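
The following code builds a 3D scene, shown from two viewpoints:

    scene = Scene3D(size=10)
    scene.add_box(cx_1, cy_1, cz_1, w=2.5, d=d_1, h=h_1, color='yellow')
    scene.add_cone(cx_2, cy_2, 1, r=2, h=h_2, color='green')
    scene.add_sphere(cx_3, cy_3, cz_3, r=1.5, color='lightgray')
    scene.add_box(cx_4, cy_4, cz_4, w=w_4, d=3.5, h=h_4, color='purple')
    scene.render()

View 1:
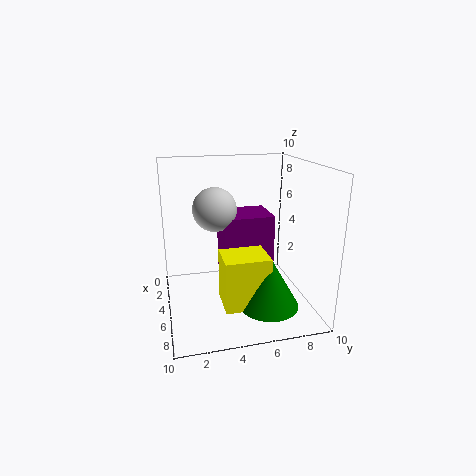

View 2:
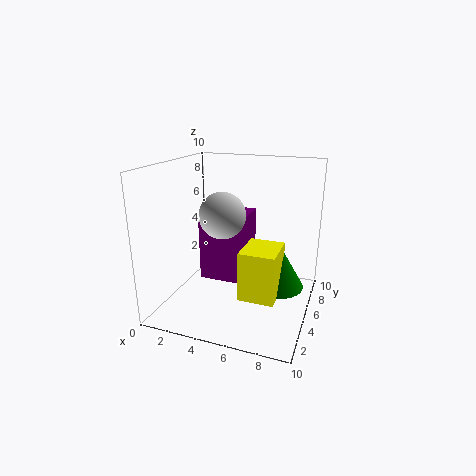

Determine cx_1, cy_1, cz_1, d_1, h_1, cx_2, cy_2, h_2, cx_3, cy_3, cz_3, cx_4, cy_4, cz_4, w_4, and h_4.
cx_1 = 5.5
cy_1 = 3.5
cz_1 = 1
d_1 = 3
h_1 = 3.5
cx_2 = 7.5
cy_2 = 6.5
h_2 = 3.5
cx_3 = 4.5
cy_3 = 3.5
cz_3 = 7
cx_4 = 2.5
cy_4 = 4
cz_4 = 2
w_4 = 3
h_4 = 4.5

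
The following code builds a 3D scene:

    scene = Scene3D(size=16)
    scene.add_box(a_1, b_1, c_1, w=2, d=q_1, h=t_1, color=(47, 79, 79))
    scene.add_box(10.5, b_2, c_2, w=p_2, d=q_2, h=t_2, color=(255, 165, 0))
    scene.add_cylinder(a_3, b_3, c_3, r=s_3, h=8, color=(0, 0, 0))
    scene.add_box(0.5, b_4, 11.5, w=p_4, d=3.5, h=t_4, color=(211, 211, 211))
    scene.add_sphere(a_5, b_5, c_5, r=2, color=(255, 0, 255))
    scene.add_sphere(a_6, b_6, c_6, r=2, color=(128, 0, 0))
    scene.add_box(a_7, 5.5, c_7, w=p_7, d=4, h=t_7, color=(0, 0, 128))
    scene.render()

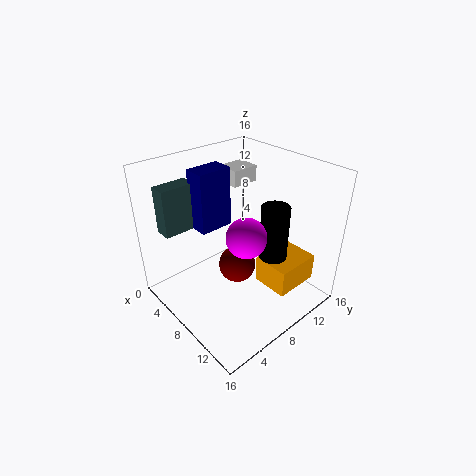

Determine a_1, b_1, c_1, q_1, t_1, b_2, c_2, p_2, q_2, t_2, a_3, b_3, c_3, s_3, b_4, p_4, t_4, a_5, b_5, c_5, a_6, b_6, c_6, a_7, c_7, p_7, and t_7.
a_1 = 1; b_1 = 2; c_1 = 8; q_1 = 4; t_1 = 5.5; b_2 = 8.5; c_2 = 3.5; p_2 = 4; q_2 = 5; t_2 = 3; a_3 = 11.5; b_3 = 10; c_3 = 4.5; s_3 = 1.5; b_4 = 11.5; p_4 = 3; t_4 = 2; a_5 = 11.5; b_5 = 6; c_5 = 10.5; a_6 = 9; b_6 = 7; c_6 = 5.5; a_7 = 2.5; c_7 = 8; p_7 = 2.5; t_7 = 7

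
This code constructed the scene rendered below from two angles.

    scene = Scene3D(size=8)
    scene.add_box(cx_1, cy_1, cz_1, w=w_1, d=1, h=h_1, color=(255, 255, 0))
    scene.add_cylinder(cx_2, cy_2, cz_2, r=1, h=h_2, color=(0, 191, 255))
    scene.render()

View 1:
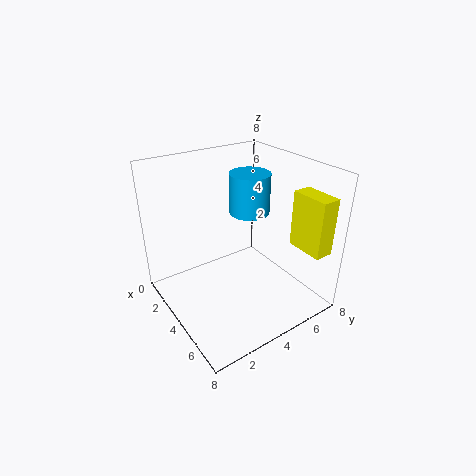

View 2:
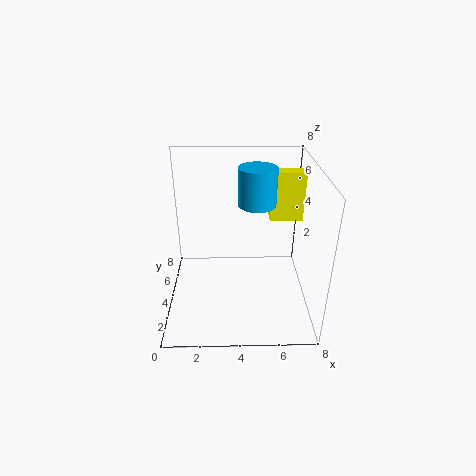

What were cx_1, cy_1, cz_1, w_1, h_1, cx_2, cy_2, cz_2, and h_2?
cx_1 = 6
cy_1 = 6
cz_1 = 4
w_1 = 2
h_1 = 3
cx_2 = 5
cy_2 = 4
cz_2 = 6
h_2 = 2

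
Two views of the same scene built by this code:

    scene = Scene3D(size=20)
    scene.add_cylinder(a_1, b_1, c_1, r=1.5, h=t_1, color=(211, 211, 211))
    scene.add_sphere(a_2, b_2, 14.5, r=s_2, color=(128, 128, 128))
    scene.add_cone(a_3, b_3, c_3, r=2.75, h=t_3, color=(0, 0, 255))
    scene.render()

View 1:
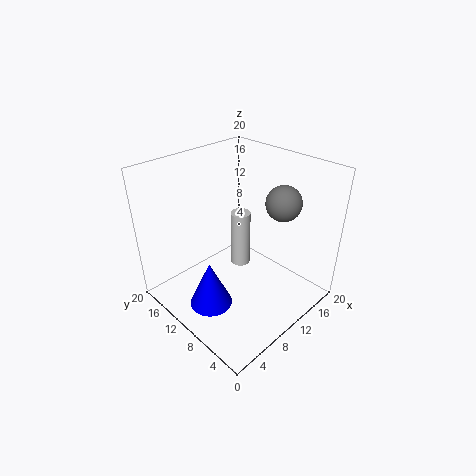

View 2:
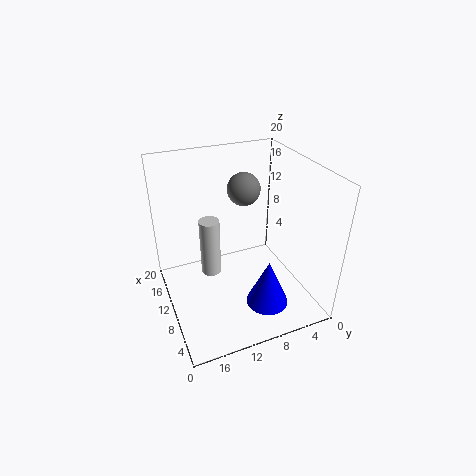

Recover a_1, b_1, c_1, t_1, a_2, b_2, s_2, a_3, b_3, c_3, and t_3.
a_1 = 13.5, b_1 = 13, c_1 = 2.75, t_1 = 8.75, a_2 = 15.5, b_2 = 6.75, s_2 = 2.5, a_3 = 3.5, b_3 = 8.5, c_3 = 3.5, t_3 = 6.25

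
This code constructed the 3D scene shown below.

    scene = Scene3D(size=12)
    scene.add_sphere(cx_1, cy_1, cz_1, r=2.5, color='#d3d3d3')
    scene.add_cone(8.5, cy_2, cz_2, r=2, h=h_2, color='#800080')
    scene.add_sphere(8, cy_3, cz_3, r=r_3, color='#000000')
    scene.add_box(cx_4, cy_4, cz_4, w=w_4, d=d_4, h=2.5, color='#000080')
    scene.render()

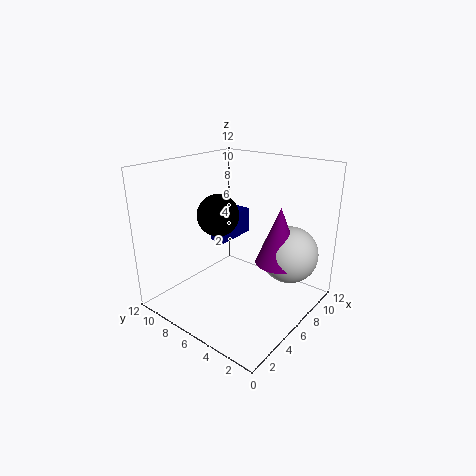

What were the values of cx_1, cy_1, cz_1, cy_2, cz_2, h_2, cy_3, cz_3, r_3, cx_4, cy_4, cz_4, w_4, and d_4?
cx_1 = 9.5; cy_1 = 3; cz_1 = 4; cy_2 = 3.5; cz_2 = 3.5; h_2 = 5; cy_3 = 10; cz_3 = 6.5; r_3 = 2; cx_4 = 7.5; cy_4 = 9; cz_4 = 4; w_4 = 4; d_4 = 1.5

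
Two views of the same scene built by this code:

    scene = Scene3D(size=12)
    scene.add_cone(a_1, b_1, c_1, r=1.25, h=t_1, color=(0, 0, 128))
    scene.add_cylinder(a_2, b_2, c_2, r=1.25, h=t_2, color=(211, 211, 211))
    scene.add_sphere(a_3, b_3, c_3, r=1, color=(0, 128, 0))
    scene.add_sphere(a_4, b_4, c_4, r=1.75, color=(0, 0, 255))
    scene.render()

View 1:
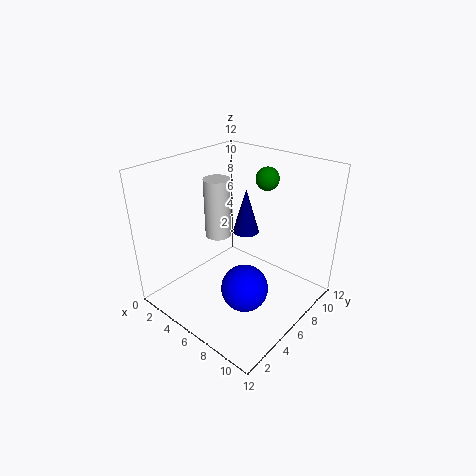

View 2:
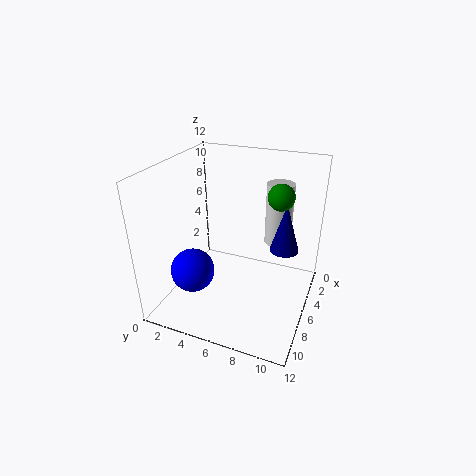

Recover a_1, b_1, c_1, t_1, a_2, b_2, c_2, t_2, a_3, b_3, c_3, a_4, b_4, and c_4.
a_1 = 4; b_1 = 9.5; c_1 = 4.5; t_1 = 4.25; a_2 = 1.5; b_2 = 8.25; c_2 = 3.75; t_2 = 5.75; a_3 = 6.25; b_3 = 9.5; c_3 = 10.25; a_4 = 9; b_4 = 3.25; c_4 = 4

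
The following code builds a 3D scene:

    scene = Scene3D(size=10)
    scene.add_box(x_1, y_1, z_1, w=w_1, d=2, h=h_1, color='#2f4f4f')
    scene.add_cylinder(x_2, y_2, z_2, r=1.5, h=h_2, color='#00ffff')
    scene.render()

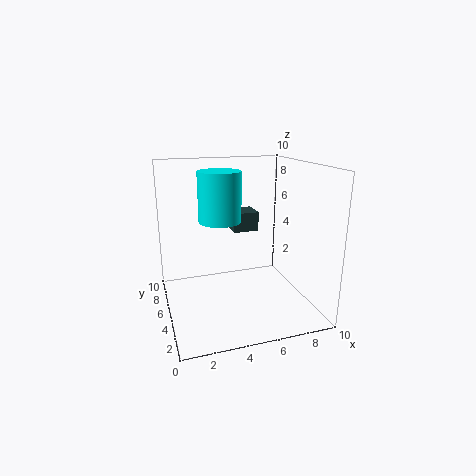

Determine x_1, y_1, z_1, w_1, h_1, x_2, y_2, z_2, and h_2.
x_1 = 5.5; y_1 = 7.5; z_1 = 4.5; w_1 = 2; h_1 = 1.5; x_2 = 4; y_2 = 6; z_2 = 6; h_2 = 3.5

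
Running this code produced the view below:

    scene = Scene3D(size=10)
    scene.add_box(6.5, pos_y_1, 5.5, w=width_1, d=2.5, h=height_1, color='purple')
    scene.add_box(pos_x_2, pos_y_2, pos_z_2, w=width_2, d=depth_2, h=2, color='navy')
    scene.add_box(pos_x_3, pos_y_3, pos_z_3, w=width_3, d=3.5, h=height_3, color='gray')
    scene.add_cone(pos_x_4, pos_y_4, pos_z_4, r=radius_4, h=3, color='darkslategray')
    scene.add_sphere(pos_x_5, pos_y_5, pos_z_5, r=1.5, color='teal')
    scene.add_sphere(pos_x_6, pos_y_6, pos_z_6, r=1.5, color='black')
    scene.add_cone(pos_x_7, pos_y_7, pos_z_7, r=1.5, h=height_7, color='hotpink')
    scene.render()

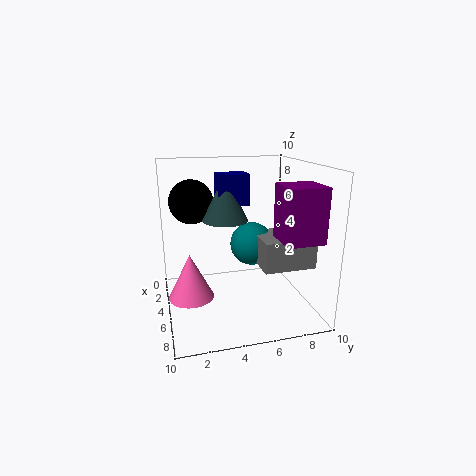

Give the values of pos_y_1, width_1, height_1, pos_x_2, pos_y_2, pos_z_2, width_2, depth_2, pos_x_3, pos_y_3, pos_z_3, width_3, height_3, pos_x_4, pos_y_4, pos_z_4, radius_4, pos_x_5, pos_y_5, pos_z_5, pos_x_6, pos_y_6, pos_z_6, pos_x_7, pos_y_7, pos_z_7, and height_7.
pos_y_1 = 7; width_1 = 2.5; height_1 = 3.5; pos_x_2 = 4.5; pos_y_2 = 3.5; pos_z_2 = 7.5; width_2 = 1.5; depth_2 = 2; pos_x_3 = 5; pos_y_3 = 6; pos_z_3 = 3.5; width_3 = 3; height_3 = 2; pos_x_4 = 5.5; pos_y_4 = 4; pos_z_4 = 6.5; radius_4 = 1.5; pos_x_5 = 5; pos_y_5 = 6; pos_z_5 = 4.5; pos_x_6 = 4; pos_y_6 = 2; pos_z_6 = 7.5; pos_x_7 = 6; pos_y_7 = 1.5; pos_z_7 = 1.5; height_7 = 3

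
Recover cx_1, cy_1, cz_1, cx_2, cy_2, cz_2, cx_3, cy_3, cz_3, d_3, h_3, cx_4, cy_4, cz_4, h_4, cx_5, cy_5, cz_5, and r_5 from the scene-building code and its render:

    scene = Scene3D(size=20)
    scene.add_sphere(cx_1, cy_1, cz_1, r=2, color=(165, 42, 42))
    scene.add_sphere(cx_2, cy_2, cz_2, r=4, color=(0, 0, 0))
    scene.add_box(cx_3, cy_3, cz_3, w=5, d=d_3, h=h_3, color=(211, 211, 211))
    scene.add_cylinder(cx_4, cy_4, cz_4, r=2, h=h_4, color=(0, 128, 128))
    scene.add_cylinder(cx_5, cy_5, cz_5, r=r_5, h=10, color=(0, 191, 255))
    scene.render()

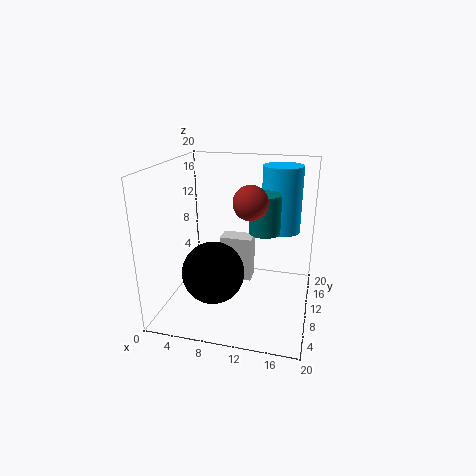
cx_1 = 13
cy_1 = 4
cz_1 = 17
cx_2 = 8
cy_2 = 5
cz_2 = 7
cx_3 = 6
cy_3 = 14
cz_3 = 1
d_3 = 3
h_3 = 7
cx_4 = 14
cy_4 = 8
cz_4 = 12
h_4 = 5
cx_5 = 15
cy_5 = 17
cz_5 = 9
r_5 = 3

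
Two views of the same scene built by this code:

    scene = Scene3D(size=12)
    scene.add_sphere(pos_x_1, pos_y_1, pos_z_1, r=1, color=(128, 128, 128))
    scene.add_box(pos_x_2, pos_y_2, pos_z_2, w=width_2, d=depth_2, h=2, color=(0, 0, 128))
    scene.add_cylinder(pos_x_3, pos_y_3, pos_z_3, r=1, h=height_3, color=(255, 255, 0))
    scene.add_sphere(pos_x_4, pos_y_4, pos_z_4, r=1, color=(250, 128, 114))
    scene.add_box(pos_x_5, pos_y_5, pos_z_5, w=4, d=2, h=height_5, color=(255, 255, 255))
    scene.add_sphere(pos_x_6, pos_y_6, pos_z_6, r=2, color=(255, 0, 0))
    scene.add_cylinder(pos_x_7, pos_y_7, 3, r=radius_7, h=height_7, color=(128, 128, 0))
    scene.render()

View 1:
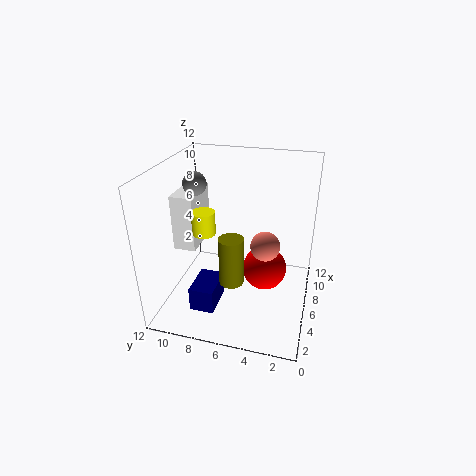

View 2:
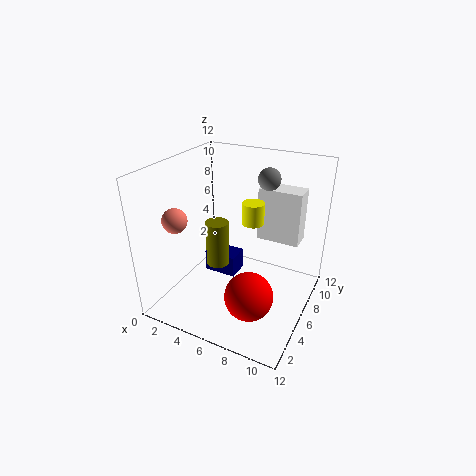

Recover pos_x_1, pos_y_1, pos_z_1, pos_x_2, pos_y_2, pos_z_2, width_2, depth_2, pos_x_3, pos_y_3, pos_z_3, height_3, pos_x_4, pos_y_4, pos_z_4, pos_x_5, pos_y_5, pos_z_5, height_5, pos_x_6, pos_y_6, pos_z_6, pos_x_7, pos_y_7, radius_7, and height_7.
pos_x_1 = 7; pos_y_1 = 10; pos_z_1 = 10; pos_x_2 = 2; pos_y_2 = 7; pos_z_2 = 1; width_2 = 3; depth_2 = 2; pos_x_3 = 6; pos_y_3 = 9; pos_z_3 = 6; height_3 = 2; pos_x_4 = 2; pos_y_4 = 3; pos_z_4 = 8; pos_x_5 = 6; pos_y_5 = 10; pos_z_5 = 4; height_5 = 5; pos_x_6 = 8; pos_y_6 = 4; pos_z_6 = 2; pos_x_7 = 4; pos_y_7 = 6; radius_7 = 1; height_7 = 4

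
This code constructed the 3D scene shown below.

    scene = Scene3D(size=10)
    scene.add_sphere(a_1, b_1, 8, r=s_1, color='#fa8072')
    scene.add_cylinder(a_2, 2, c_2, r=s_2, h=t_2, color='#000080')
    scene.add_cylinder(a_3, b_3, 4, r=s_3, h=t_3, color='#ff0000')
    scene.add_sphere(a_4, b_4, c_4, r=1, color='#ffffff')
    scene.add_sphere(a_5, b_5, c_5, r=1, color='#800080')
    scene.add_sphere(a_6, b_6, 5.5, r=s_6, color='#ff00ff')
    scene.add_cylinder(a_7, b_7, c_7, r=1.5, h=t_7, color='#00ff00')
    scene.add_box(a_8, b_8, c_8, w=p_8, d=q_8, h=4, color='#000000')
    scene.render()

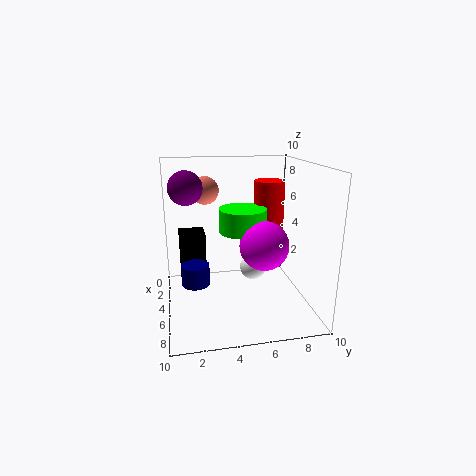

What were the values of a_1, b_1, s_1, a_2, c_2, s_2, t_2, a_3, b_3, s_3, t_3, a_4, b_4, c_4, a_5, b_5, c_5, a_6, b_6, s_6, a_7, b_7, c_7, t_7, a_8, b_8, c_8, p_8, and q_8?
a_1 = 3; b_1 = 3; s_1 = 1; a_2 = 4.5; c_2 = 1.5; s_2 = 1; t_2 = 1.5; a_3 = 5.5; b_3 = 7; s_3 = 1; t_3 = 5; a_4 = 3.5; b_4 = 6.5; c_4 = 2; a_5 = 7; b_5 = 1.5; c_5 = 9; a_6 = 8; b_6 = 6; s_6 = 1.5; a_7 = 6.5; b_7 = 5; c_7 = 6; t_7 = 1.5; a_8 = 0.5; b_8 = 1; c_8 = 0.5; p_8 = 2; q_8 = 2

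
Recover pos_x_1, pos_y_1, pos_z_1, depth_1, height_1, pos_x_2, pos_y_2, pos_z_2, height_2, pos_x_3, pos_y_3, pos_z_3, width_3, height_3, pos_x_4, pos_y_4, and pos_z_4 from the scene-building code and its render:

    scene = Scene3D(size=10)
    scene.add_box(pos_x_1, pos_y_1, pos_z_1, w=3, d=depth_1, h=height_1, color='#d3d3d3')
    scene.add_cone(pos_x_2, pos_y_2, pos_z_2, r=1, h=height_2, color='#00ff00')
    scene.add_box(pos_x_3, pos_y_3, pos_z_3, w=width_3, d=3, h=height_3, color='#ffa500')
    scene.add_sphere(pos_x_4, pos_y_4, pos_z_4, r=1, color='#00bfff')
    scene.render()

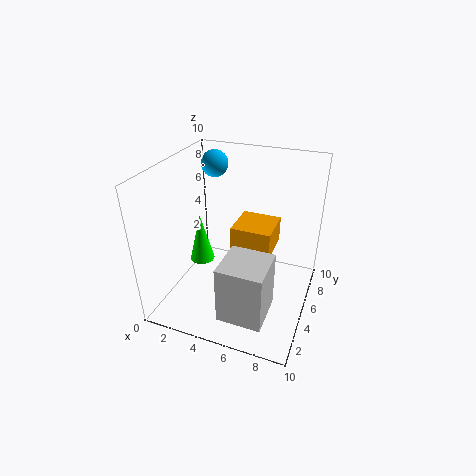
pos_x_1 = 5; pos_y_1 = 1; pos_z_1 = 1; depth_1 = 3; height_1 = 4; pos_x_2 = 1; pos_y_2 = 7; pos_z_2 = 1; height_2 = 4; pos_x_3 = 4; pos_y_3 = 6; pos_z_3 = 3; width_3 = 3; height_3 = 2; pos_x_4 = 2; pos_y_4 = 8; pos_z_4 = 9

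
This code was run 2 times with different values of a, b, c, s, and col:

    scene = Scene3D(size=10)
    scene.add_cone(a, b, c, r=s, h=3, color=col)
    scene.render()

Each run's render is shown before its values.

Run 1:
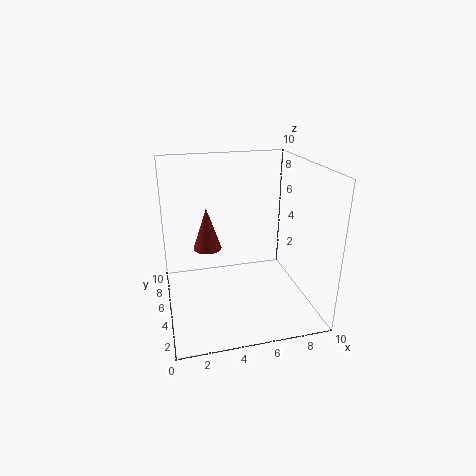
a = 3, b = 6, c = 4, s = 1, col = 'brown'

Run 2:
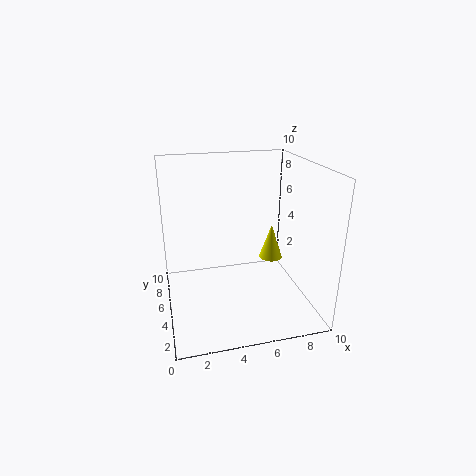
a = 9, b = 9, c = 1, s = 1, col = 'yellow'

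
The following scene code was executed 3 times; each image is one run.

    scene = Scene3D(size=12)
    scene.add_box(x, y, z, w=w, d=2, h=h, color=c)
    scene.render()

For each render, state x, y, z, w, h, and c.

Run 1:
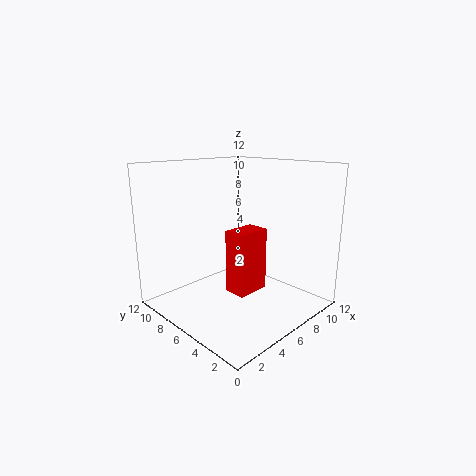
x = 5.5
y = 5
z = 1
w = 3
h = 5.5
c = 'red'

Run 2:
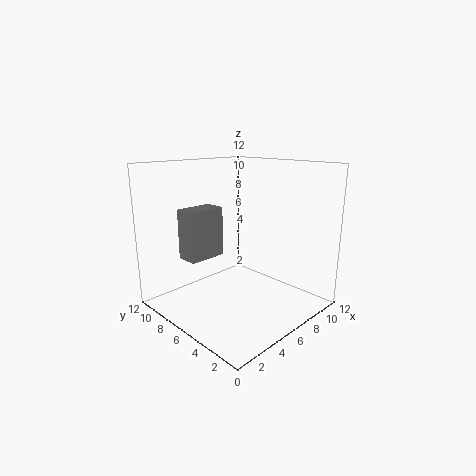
x = 3.5
y = 9
z = 3.5
w = 3.5
h = 4.5
c = 'gray'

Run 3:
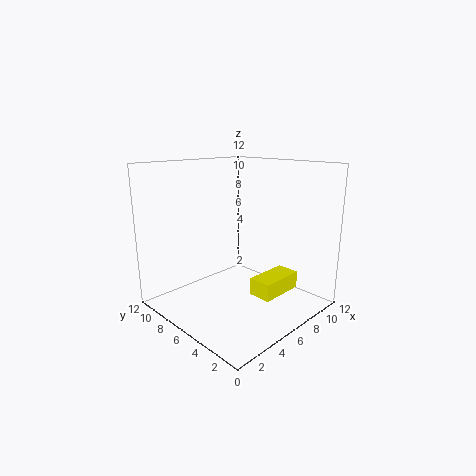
x = 6.5
y = 3
z = 1
w = 4
h = 1.5
c = 'yellow'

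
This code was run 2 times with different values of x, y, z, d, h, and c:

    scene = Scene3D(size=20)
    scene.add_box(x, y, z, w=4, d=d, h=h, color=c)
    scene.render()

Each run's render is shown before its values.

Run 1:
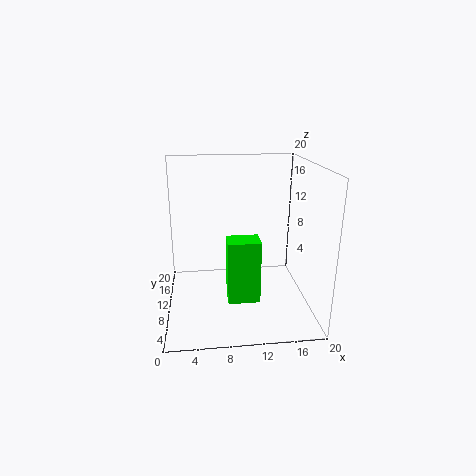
x = 8; y = 3; z = 4; d = 3; h = 8; c = 'lime'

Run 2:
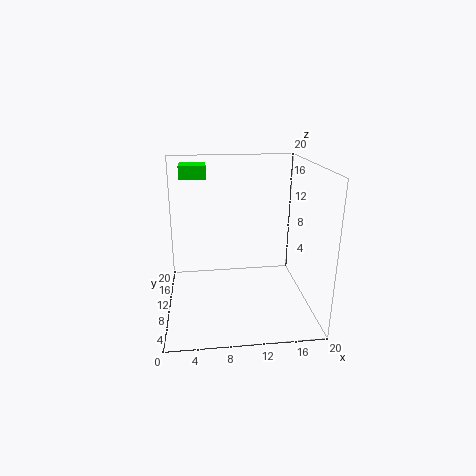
x = 2; y = 16; z = 17; d = 4; h = 2; c = 'lime'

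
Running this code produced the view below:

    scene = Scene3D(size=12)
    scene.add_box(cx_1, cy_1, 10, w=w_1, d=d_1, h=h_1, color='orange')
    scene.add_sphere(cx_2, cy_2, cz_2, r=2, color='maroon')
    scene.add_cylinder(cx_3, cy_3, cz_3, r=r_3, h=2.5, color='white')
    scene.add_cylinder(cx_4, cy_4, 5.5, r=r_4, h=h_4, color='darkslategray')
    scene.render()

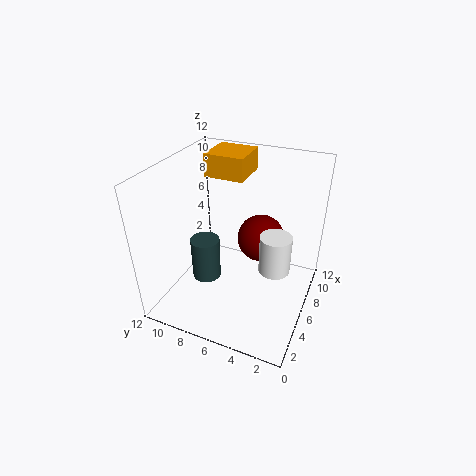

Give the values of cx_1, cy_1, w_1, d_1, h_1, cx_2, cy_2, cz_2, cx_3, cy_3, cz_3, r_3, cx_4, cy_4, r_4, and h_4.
cx_1 = 8; cy_1 = 6.5; w_1 = 3.5; d_1 = 3.5; h_1 = 2; cx_2 = 7.5; cy_2 = 4.5; cz_2 = 5.5; cx_3 = 1.5; cy_3 = 1.5; cz_3 = 7.5; r_3 = 1; cx_4 = 1.5; cy_4 = 6.5; r_4 = 1; h_4 = 3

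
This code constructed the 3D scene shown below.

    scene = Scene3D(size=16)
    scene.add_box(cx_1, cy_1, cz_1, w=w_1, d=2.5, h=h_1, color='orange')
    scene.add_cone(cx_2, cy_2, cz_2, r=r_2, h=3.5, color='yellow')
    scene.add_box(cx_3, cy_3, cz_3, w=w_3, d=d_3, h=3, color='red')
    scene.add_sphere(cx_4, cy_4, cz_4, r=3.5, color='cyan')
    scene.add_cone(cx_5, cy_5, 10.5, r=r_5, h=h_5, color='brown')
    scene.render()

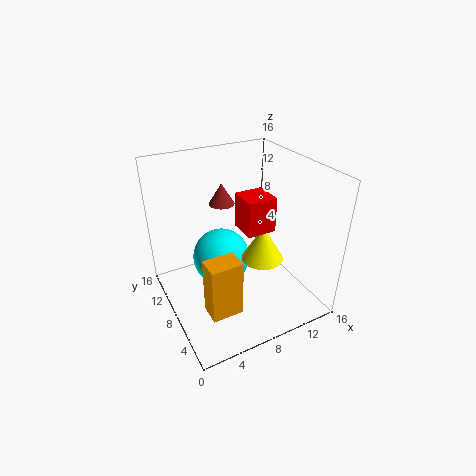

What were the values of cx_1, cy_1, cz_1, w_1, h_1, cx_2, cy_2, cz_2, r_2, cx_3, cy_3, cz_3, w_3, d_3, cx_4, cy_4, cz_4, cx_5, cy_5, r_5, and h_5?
cx_1 = 3, cy_1 = 4, cz_1 = 1, w_1 = 3.5, h_1 = 6.5, cx_2 = 8, cy_2 = 3, cz_2 = 8.5, r_2 = 2, cx_3 = 5, cy_3 = 0.5, cz_3 = 13, w_3 = 2.5, d_3 = 2.5, cx_4 = 7.5, cy_4 = 11.5, cz_4 = 3.5, cx_5 = 8, cy_5 = 12, r_5 = 1.5, h_5 = 2.5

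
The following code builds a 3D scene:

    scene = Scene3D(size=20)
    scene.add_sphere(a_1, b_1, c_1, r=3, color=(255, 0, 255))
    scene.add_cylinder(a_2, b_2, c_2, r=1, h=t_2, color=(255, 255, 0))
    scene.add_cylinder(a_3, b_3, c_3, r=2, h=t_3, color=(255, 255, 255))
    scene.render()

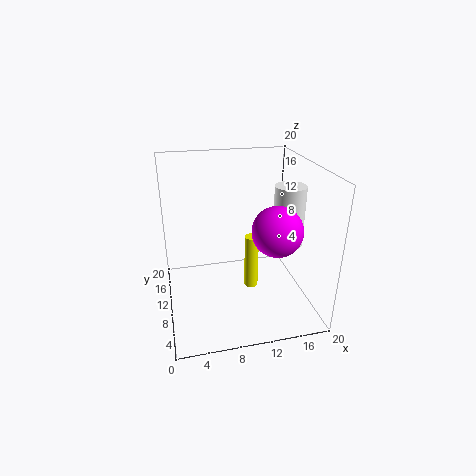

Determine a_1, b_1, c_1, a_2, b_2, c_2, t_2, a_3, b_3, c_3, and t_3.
a_1 = 13
b_1 = 3
c_1 = 14
a_2 = 12
b_2 = 10
c_2 = 2
t_2 = 8
a_3 = 16
b_3 = 7
c_3 = 10
t_3 = 8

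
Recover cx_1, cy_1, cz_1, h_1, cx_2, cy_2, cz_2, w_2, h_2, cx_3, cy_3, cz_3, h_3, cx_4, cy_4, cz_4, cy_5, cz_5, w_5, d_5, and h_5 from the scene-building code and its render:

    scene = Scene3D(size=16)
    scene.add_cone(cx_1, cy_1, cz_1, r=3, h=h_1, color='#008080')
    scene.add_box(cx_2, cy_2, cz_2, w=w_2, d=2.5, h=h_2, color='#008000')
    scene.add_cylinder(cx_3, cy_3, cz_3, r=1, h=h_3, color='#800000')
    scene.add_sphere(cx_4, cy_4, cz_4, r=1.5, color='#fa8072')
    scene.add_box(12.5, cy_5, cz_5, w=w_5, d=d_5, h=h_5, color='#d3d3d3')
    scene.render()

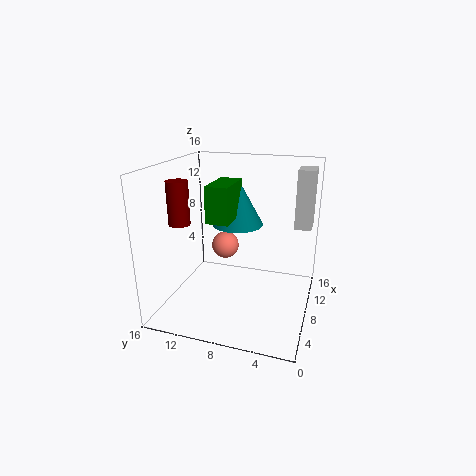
cx_1 = 11
cy_1 = 9
cz_1 = 8.5
h_1 = 5.5
cx_2 = 6
cy_2 = 8.5
cz_2 = 10
w_2 = 5
h_2 = 4
cx_3 = 1.5
cy_3 = 11.5
cz_3 = 11.5
h_3 = 4
cx_4 = 8
cy_4 = 9.5
cz_4 = 7
cy_5 = 0.5
cz_5 = 8
w_5 = 3
d_5 = 2
h_5 = 7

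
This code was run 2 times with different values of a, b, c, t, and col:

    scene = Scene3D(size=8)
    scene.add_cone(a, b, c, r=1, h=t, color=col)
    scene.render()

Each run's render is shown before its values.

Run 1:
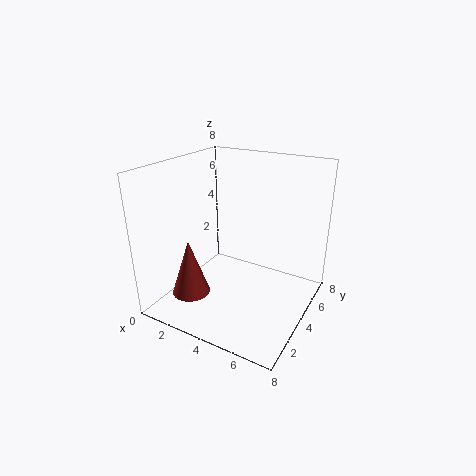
a = 2.5, b = 1.5, c = 1.5, t = 3, col = 'brown'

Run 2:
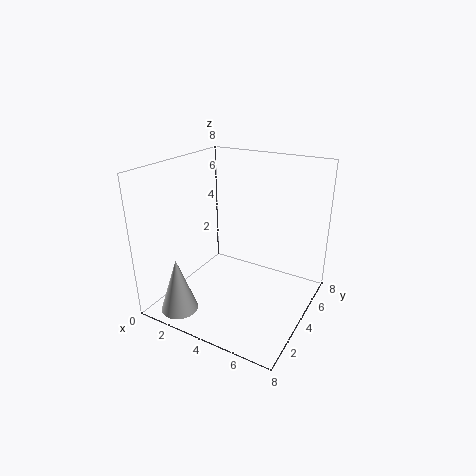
a = 2, b = 1, c = 0.5, t = 3, col = 'lightgray'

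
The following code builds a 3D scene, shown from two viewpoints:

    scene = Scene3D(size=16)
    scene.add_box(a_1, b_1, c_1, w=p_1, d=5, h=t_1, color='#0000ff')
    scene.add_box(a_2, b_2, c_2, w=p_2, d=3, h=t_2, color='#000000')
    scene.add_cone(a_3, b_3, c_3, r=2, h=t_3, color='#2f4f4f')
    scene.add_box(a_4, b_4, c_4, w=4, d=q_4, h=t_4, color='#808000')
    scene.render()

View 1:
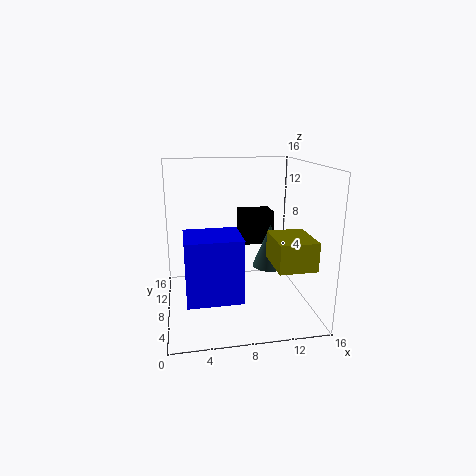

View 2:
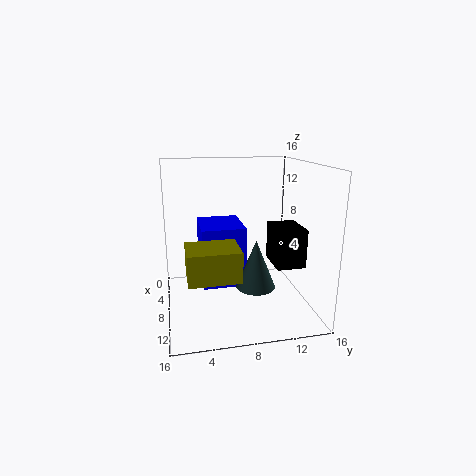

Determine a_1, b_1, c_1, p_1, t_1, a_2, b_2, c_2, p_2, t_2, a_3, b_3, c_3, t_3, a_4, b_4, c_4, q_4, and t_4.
a_1 = 2, b_1 = 4, c_1 = 2, p_1 = 6, t_1 = 7, a_2 = 9, b_2 = 11, c_2 = 6, p_2 = 4, t_2 = 4, a_3 = 12, b_3 = 9, c_3 = 4, t_3 = 5, a_4 = 11, b_4 = 2, c_4 = 6, q_4 = 5, t_4 = 3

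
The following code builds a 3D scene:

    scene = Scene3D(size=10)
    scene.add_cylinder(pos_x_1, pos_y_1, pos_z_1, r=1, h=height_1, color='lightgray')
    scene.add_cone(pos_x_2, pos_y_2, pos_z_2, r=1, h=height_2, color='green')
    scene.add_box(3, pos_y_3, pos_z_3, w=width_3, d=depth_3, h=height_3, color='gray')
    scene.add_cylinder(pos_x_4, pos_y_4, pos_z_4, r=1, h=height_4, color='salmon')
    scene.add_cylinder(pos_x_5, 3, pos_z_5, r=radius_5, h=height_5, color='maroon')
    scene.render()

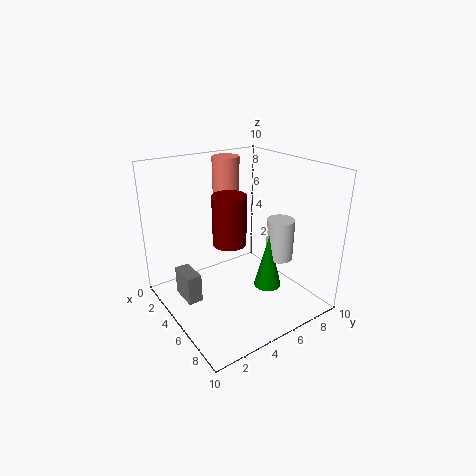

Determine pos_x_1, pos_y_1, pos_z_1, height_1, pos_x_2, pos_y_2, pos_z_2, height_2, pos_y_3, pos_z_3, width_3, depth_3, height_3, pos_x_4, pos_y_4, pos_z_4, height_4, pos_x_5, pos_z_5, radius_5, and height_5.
pos_x_1 = 6; pos_y_1 = 8; pos_z_1 = 3; height_1 = 3; pos_x_2 = 6; pos_y_2 = 7; pos_z_2 = 1; height_2 = 4; pos_y_3 = 1; pos_z_3 = 1; width_3 = 2; depth_3 = 1; height_3 = 2; pos_x_4 = 2; pos_y_4 = 6; pos_z_4 = 6; height_4 = 4; pos_x_5 = 7; pos_z_5 = 6; radius_5 = 1; height_5 = 3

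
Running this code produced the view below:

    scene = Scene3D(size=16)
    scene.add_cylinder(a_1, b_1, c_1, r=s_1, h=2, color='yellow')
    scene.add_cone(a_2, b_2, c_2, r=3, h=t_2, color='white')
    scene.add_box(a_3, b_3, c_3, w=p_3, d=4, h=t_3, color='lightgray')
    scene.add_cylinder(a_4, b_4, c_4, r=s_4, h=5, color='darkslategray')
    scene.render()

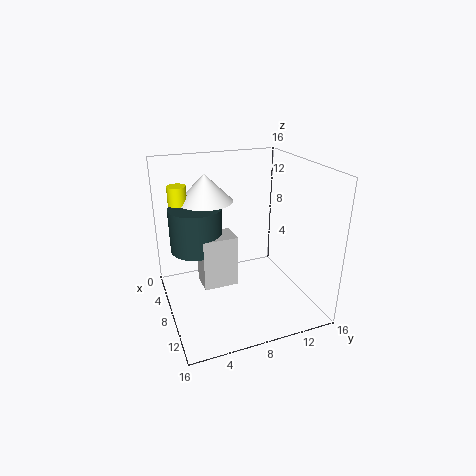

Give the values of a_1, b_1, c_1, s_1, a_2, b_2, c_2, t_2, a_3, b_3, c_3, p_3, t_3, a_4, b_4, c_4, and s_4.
a_1 = 6, b_1 = 2, c_1 = 12, s_1 = 1, a_2 = 6, b_2 = 5, c_2 = 12, t_2 = 3, a_3 = 5, b_3 = 4, c_3 = 2, p_3 = 3, t_3 = 6, a_4 = 5, b_4 = 4, c_4 = 6, s_4 = 3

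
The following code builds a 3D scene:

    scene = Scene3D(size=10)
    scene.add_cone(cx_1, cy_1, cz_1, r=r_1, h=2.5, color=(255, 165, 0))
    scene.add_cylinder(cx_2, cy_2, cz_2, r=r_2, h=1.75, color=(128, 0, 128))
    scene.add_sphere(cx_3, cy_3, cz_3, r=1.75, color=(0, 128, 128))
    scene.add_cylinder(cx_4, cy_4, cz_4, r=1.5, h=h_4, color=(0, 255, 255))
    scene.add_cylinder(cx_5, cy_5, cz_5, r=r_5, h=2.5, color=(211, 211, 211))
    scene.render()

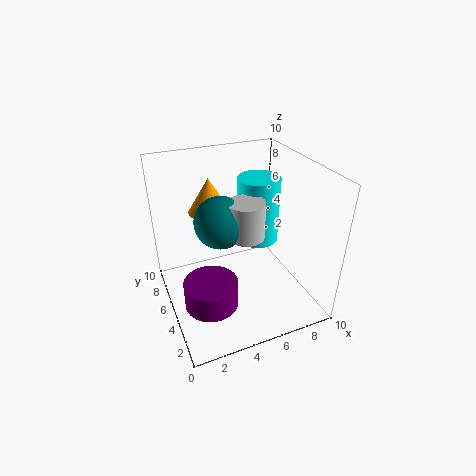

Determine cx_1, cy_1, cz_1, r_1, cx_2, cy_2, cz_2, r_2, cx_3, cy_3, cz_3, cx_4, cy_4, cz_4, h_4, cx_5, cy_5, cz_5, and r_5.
cx_1 = 3.75, cy_1 = 7.25, cz_1 = 6.25, r_1 = 1.5, cx_2 = 2.25, cy_2 = 3, cz_2 = 1.75, r_2 = 1.75, cx_3 = 3.75, cy_3 = 5, cz_3 = 6.5, cx_4 = 7, cy_4 = 6, cz_4 = 4, h_4 = 4.75, cx_5 = 5.25, cy_5 = 4.25, cz_5 = 5.5, r_5 = 1.25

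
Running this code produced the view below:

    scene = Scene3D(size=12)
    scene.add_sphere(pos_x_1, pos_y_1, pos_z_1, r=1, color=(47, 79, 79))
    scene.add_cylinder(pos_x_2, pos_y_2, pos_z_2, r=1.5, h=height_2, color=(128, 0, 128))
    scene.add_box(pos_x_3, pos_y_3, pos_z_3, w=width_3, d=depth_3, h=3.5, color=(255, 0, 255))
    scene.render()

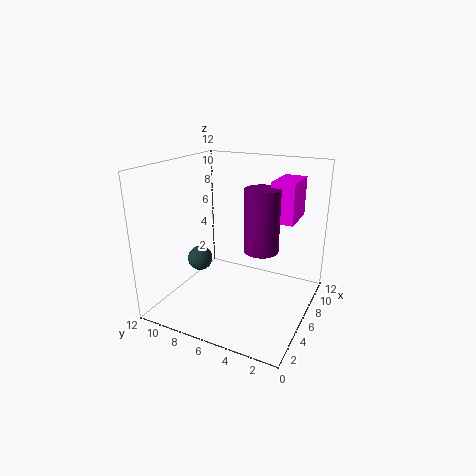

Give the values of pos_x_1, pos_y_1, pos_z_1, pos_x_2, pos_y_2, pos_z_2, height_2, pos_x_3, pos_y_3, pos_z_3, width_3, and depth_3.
pos_x_1 = 4, pos_y_1 = 8.5, pos_z_1 = 4.5, pos_x_2 = 7.5, pos_y_2 = 4.5, pos_z_2 = 4.5, height_2 = 5.5, pos_x_3 = 8, pos_y_3 = 2, pos_z_3 = 7, width_3 = 3.5, depth_3 = 2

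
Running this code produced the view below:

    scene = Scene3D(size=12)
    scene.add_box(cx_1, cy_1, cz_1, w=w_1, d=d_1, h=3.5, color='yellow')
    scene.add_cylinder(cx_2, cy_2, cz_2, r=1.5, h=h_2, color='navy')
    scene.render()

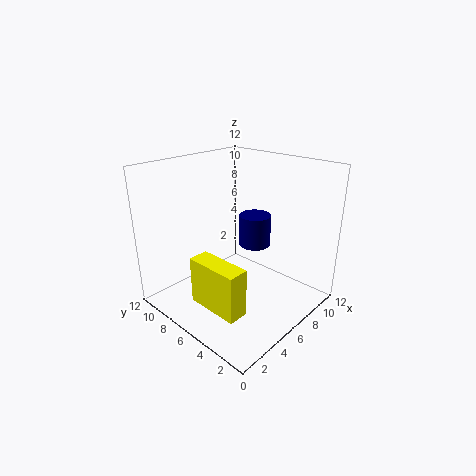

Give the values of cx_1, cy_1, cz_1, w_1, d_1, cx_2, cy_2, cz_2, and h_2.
cx_1 = 0.5; cy_1 = 1.5; cz_1 = 3; w_1 = 1.5; d_1 = 4; cx_2 = 10; cy_2 = 7.5; cz_2 = 3.5; h_2 = 3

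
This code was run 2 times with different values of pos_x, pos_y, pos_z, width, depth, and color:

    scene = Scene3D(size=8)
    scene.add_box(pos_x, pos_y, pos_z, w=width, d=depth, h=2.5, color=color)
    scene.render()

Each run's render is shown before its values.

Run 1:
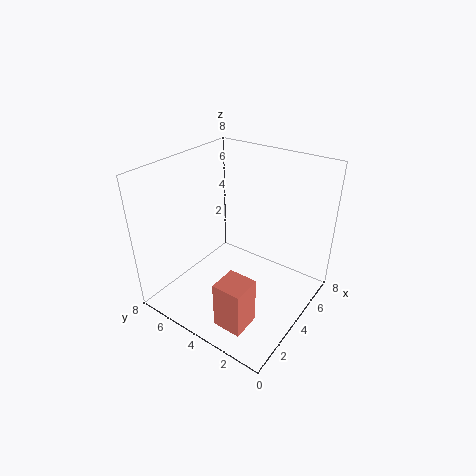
pos_x = 0.5
pos_y = 1.5
pos_z = 1
width = 1.5
depth = 1.5
color = 'salmon'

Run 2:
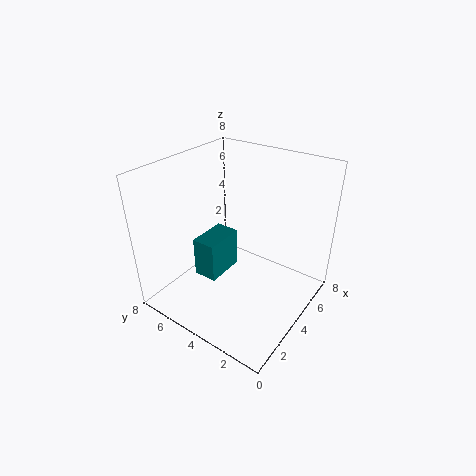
pos_x = 3.5
pos_y = 5.5
pos_z = 0.5
width = 2.5
depth = 1.5
color = 'teal'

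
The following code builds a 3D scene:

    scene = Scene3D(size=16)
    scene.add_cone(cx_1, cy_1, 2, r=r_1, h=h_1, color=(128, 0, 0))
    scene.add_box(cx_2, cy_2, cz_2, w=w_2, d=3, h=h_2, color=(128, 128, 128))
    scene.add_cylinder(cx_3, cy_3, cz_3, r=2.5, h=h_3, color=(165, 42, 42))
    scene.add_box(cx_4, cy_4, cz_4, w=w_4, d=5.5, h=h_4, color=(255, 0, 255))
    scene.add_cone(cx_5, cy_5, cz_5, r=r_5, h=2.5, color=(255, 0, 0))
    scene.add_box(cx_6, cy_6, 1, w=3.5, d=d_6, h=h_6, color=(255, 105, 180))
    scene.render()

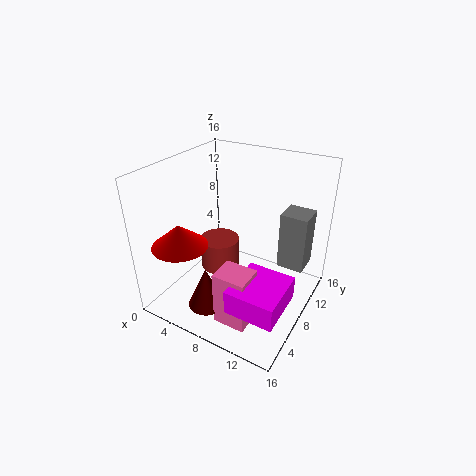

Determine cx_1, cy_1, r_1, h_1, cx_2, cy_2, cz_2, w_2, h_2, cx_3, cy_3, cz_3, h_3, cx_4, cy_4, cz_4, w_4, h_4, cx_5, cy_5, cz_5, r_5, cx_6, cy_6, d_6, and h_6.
cx_1 = 7
cy_1 = 3
r_1 = 2
h_1 = 4.5
cx_2 = 12
cy_2 = 10
cz_2 = 4.5
w_2 = 3
h_2 = 6.5
cx_3 = 3.5
cy_3 = 11
cz_3 = 1
h_3 = 4
cx_4 = 10.5
cy_4 = 1
cz_4 = 4
w_4 = 5
h_4 = 2.5
cx_5 = 3.5
cy_5 = 3.5
cz_5 = 8
r_5 = 3
cx_6 = 8.5
cy_6 = 2
d_6 = 3
h_6 = 6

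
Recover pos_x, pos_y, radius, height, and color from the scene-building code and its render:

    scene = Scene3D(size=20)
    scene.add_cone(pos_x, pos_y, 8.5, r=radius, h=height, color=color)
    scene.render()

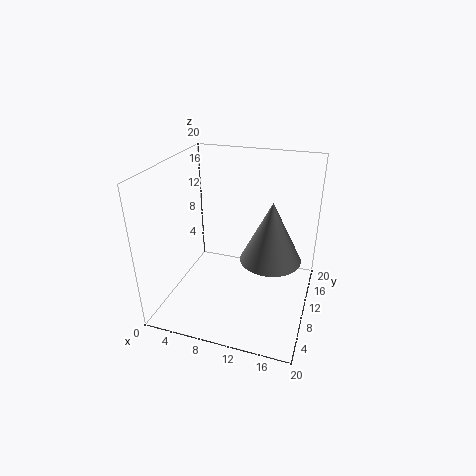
pos_x = 15
pos_y = 8.5
radius = 4
height = 8
color = 'gray'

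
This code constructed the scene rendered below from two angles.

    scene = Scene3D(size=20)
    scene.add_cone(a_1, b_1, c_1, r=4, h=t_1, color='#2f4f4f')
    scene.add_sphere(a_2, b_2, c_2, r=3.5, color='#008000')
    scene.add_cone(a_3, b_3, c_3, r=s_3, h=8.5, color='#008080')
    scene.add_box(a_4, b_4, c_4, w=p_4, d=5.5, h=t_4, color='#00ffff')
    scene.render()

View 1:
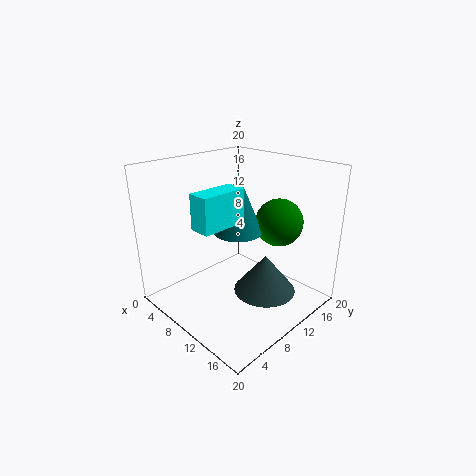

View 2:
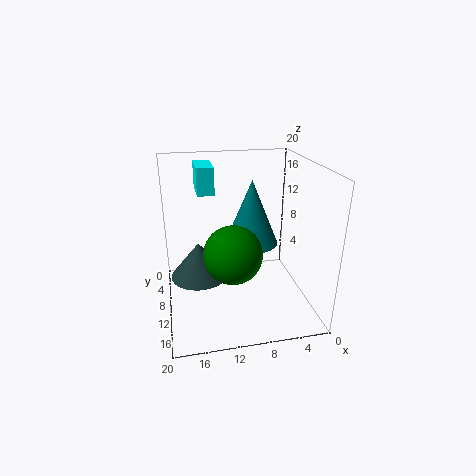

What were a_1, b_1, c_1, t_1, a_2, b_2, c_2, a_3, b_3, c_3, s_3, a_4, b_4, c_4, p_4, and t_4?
a_1 = 15.5
b_1 = 9.5
c_1 = 4.5
t_1 = 5
a_2 = 12
b_2 = 16.5
c_2 = 11
a_3 = 8.5
b_3 = 11.5
c_3 = 10
s_3 = 3.5
a_4 = 12.5
b_4 = 0.5
c_4 = 15
p_4 = 2.5
t_4 = 4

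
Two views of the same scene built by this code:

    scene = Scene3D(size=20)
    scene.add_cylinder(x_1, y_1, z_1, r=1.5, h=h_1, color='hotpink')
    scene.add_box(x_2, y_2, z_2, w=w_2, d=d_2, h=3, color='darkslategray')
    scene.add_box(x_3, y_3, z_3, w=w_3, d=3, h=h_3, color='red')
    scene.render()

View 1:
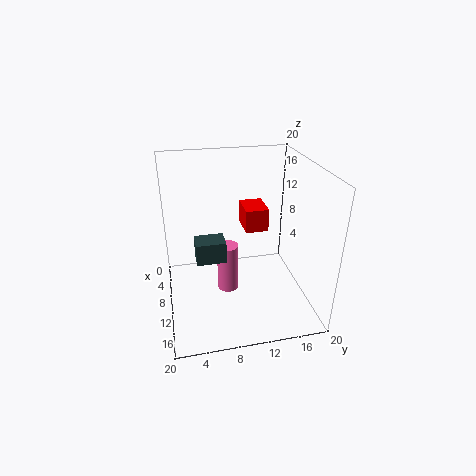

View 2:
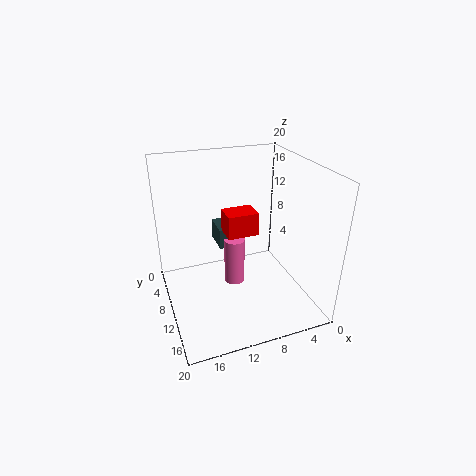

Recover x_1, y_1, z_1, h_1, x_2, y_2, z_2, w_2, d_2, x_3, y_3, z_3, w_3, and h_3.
x_1 = 10, y_1 = 8.5, z_1 = 2, h_1 = 7, x_2 = 9, y_2 = 4, z_2 = 7.5, w_2 = 3, d_2 = 4, x_3 = 8.5, y_3 = 10.5, z_3 = 12, w_3 = 4, h_3 = 3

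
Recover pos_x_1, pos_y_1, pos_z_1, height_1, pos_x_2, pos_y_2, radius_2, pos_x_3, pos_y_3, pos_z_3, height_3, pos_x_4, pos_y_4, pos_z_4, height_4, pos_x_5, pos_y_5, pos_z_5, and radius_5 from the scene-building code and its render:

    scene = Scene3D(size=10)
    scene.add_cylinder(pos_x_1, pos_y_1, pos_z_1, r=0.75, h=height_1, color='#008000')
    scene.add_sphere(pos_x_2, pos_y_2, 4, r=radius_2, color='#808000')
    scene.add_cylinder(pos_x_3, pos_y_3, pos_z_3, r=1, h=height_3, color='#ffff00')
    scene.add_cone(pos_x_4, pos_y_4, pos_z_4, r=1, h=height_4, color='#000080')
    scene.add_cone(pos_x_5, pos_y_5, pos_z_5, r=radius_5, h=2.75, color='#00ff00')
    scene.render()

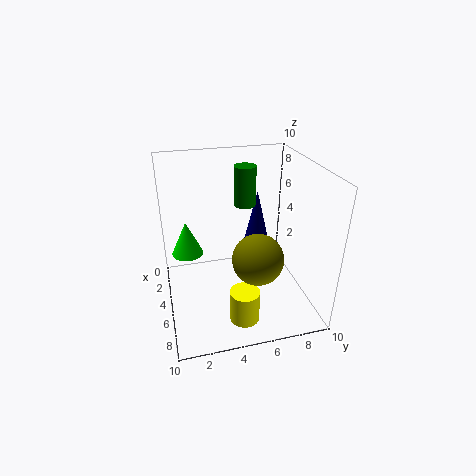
pos_x_1 = 4
pos_y_1 = 5.75
pos_z_1 = 7
height_1 = 2.75
pos_x_2 = 6.5
pos_y_2 = 6
radius_2 = 1.75
pos_x_3 = 7.75
pos_y_3 = 4.75
pos_z_3 = 0.25
height_3 = 2.25
pos_x_4 = 3
pos_y_4 = 7
pos_z_4 = 3.25
height_4 = 4.25
pos_x_5 = 1.25
pos_y_5 = 1.75
pos_z_5 = 2
radius_5 = 1.25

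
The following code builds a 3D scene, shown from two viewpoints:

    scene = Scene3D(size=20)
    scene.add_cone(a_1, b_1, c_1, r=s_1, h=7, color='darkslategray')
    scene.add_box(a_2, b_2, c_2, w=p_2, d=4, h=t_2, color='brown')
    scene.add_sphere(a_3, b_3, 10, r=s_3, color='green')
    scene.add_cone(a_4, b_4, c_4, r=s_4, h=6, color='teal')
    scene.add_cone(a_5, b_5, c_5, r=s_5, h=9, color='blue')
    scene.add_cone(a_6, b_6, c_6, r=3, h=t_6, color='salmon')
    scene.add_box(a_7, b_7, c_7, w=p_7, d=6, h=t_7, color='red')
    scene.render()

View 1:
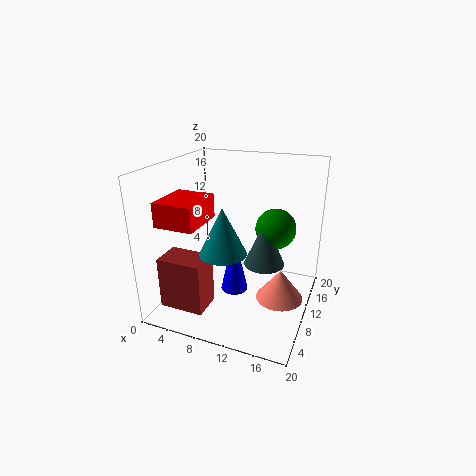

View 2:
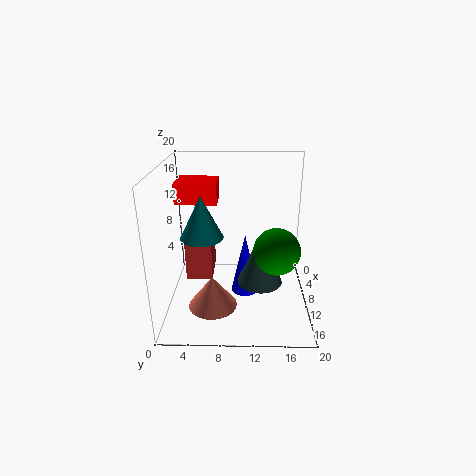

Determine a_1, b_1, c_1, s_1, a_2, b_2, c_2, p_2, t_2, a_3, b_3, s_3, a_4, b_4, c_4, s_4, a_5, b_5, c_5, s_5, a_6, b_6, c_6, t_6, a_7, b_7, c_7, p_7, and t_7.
a_1 = 13; b_1 = 13; c_1 = 5; s_1 = 3; a_2 = 2; b_2 = 2; c_2 = 2; p_2 = 6; t_2 = 7; a_3 = 14; b_3 = 15; s_3 = 3; a_4 = 10; b_4 = 5; c_4 = 10; s_4 = 3; a_5 = 9; b_5 = 11; c_5 = 1; s_5 = 2; a_6 = 17; b_6 = 7; c_6 = 4; t_6 = 4; a_7 = 3; b_7 = 1; c_7 = 14; p_7 = 5; t_7 = 3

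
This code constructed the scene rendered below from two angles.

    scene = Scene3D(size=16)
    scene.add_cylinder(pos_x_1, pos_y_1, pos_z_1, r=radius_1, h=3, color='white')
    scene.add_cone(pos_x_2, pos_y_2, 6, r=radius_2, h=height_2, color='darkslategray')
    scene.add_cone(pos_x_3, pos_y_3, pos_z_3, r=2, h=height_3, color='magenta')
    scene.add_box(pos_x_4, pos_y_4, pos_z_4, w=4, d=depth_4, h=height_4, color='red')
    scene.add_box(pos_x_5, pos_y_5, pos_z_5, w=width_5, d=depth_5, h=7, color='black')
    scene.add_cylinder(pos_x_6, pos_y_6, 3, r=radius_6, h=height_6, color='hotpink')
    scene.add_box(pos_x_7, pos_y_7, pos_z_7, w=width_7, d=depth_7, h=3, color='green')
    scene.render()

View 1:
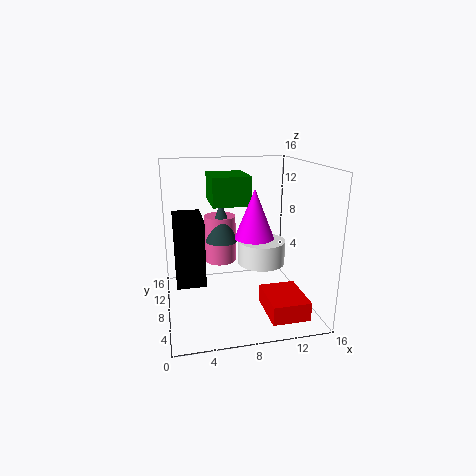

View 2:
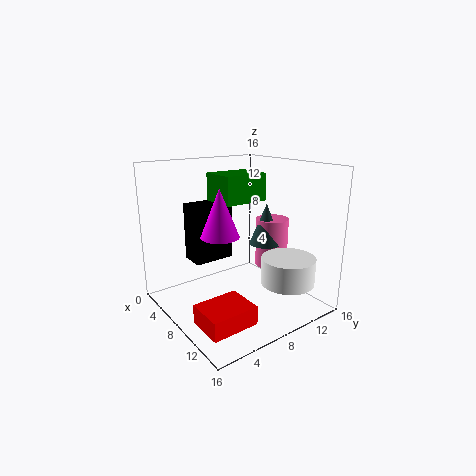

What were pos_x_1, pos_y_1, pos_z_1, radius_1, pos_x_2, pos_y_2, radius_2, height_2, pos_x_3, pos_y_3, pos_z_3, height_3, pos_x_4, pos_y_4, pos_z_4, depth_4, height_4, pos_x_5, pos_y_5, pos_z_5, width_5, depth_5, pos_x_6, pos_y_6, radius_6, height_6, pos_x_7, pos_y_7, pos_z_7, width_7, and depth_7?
pos_x_1 = 12, pos_y_1 = 12, pos_z_1 = 3, radius_1 = 3, pos_x_2 = 7, pos_y_2 = 13, radius_2 = 2, height_2 = 5, pos_x_3 = 9, pos_y_3 = 5, pos_z_3 = 9, height_3 = 5, pos_x_4 = 10, pos_y_4 = 1, pos_z_4 = 1, depth_4 = 5, height_4 = 2, pos_x_5 = 1, pos_y_5 = 5, pos_z_5 = 4, width_5 = 3, depth_5 = 5, pos_x_6 = 7, pos_y_6 = 14, radius_6 = 2, height_6 = 6, pos_x_7 = 5, pos_y_7 = 6, pos_z_7 = 12, width_7 = 4, depth_7 = 5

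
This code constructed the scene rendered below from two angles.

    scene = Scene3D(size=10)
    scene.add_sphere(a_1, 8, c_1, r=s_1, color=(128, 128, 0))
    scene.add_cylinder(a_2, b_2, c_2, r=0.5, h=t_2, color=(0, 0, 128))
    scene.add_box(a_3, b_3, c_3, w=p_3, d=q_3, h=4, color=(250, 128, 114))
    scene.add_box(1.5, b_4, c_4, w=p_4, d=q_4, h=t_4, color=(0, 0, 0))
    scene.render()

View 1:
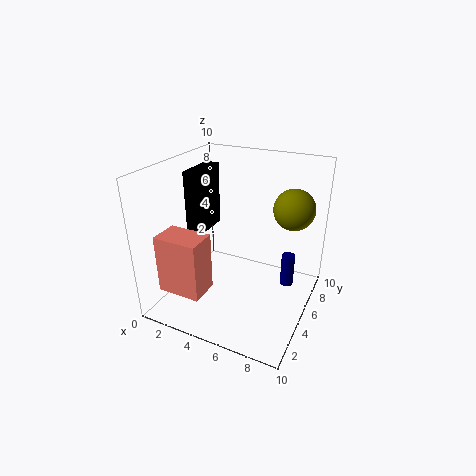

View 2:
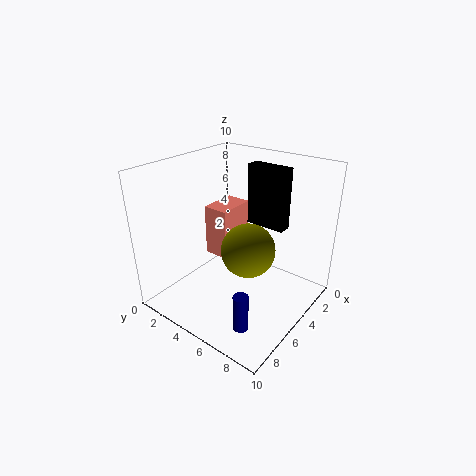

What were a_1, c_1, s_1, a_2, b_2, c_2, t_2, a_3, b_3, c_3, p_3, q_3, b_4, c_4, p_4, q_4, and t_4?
a_1 = 8, c_1 = 6.5, s_1 = 1.5, a_2 = 8, b_2 = 7.5, c_2 = 0.5, t_2 = 2.5, a_3 = 1, b_3 = 1, c_3 = 2, p_3 = 3, q_3 = 2, b_4 = 4, c_4 = 5, p_4 = 1, q_4 = 3, t_4 = 4.5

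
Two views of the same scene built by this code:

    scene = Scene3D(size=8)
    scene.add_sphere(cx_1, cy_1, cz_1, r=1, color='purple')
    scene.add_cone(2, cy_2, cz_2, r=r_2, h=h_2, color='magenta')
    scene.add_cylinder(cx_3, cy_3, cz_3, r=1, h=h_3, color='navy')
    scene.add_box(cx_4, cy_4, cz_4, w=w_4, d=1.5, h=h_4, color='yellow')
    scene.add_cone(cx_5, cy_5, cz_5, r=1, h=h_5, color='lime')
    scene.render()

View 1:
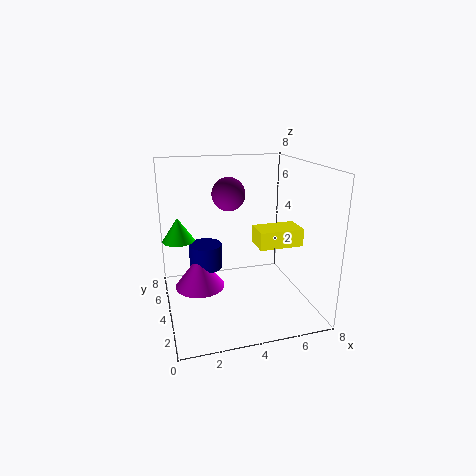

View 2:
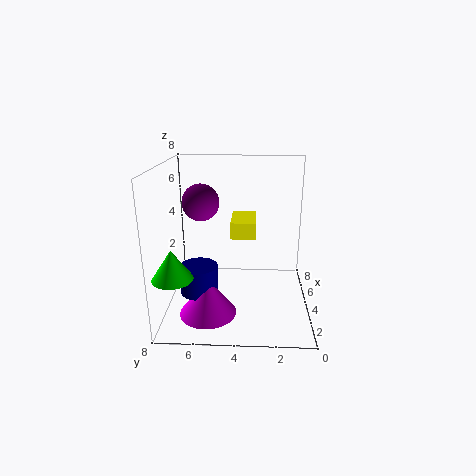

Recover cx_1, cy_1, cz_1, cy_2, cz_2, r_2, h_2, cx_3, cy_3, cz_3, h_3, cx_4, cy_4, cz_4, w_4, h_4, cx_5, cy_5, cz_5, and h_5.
cx_1 = 4, cy_1 = 6, cz_1 = 6, cy_2 = 5.5, cz_2 = 0.5, r_2 = 1.5, h_2 = 2, cx_3 = 2.5, cy_3 = 6, cz_3 = 1.5, h_3 = 1.5, cx_4 = 5, cy_4 = 3, cz_4 = 3.5, w_4 = 2.5, h_4 = 1, cx_5 = 1, cy_5 = 7, cz_5 = 3, h_5 = 1.5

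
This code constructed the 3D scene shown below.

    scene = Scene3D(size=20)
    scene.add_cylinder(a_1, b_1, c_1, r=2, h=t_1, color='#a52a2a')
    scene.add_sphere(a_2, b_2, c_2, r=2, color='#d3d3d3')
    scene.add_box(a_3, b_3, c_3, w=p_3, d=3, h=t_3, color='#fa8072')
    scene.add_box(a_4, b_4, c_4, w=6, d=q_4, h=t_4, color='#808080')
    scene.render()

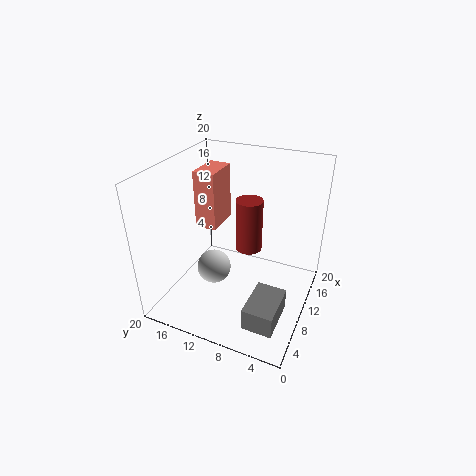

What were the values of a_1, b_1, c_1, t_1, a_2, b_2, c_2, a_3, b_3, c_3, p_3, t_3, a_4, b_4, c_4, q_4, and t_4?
a_1 = 14, b_1 = 10, c_1 = 6, t_1 = 8, a_2 = 3, b_2 = 10, c_2 = 10, a_3 = 9, b_3 = 13, c_3 = 11, p_3 = 5, t_3 = 8, a_4 = 2, b_4 = 2, c_4 = 2, q_4 = 4, t_4 = 3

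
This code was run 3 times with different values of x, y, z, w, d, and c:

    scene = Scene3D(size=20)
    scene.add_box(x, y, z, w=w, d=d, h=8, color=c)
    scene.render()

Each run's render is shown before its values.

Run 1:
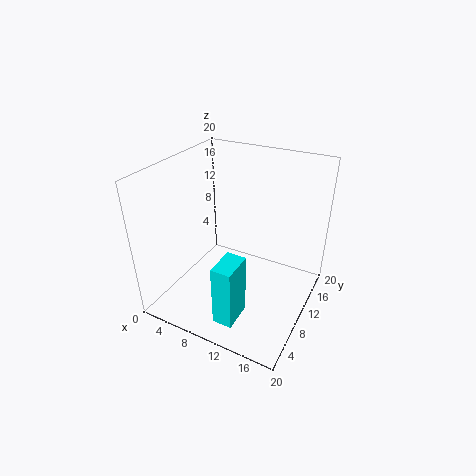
x = 11.5
y = 0.5
z = 3.5
w = 2.5
d = 4
c = 'cyan'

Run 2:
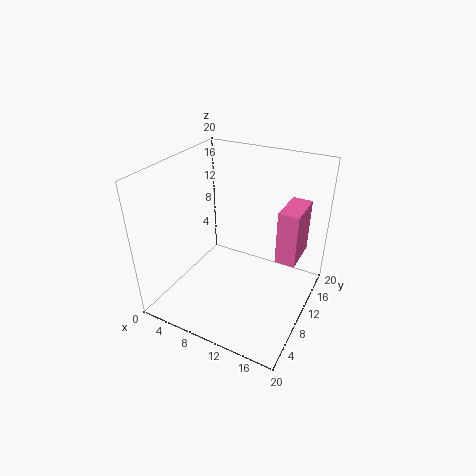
x = 14.5
y = 13
z = 5.5
w = 3
d = 6
c = 'hotpink'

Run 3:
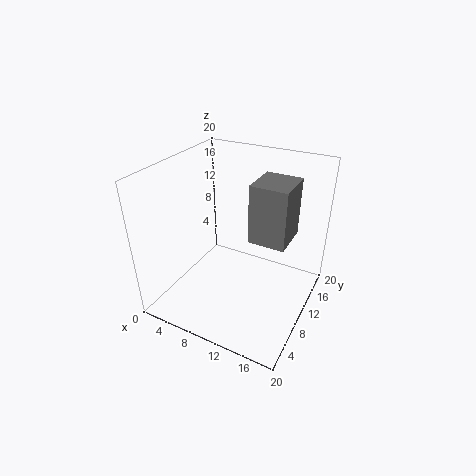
x = 12
y = 9
z = 10.5
w = 5
d = 5.5
c = 'gray'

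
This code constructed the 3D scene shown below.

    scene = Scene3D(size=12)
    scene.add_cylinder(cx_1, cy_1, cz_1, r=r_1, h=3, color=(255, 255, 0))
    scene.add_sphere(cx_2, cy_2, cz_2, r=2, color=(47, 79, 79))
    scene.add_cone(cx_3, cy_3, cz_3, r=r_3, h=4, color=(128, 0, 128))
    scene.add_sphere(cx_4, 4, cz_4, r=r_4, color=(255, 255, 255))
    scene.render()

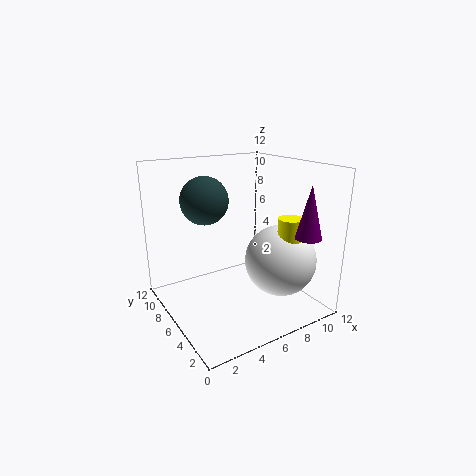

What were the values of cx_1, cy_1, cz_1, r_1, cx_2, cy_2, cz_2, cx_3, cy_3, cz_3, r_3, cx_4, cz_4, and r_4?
cx_1 = 9; cy_1 = 3; cz_1 = 5; r_1 = 1; cx_2 = 4; cy_2 = 8; cz_2 = 9; cx_3 = 9; cy_3 = 1; cz_3 = 7; r_3 = 1; cx_4 = 9; cz_4 = 4; r_4 = 3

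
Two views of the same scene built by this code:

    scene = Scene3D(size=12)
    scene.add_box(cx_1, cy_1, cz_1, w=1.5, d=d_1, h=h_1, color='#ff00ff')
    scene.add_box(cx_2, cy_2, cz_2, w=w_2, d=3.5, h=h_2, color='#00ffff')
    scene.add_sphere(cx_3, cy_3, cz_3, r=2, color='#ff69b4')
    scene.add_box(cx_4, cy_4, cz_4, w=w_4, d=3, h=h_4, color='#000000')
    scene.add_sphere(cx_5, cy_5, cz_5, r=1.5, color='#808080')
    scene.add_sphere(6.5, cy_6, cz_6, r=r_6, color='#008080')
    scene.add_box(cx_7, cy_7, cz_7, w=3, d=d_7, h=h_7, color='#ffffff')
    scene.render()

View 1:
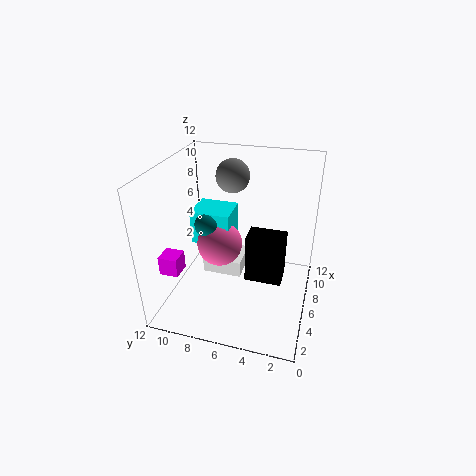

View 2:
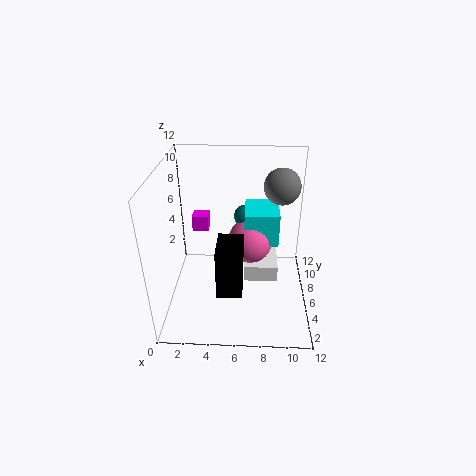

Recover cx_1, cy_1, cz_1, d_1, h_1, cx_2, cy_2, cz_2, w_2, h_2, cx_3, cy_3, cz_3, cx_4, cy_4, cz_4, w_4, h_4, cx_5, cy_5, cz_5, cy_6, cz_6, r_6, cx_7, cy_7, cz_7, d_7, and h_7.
cx_1 = 1.5, cy_1 = 9.5, cz_1 = 4.5, d_1 = 1.5, h_1 = 1.5, cx_2 = 6.5, cy_2 = 7, cz_2 = 4.5, w_2 = 3, h_2 = 3, cx_3 = 7, cy_3 = 8, cz_3 = 4.5, cx_4 = 4.5, cy_4 = 2, cz_4 = 3, w_4 = 2, h_4 = 4, cx_5 = 9.5, cy_5 = 7.5, cz_5 = 10, cy_6 = 9, cz_6 = 6.5, r_6 = 1, cx_7 = 6.5, cy_7 = 6, cz_7 = 1.5, d_7 = 3.5, h_7 = 1.5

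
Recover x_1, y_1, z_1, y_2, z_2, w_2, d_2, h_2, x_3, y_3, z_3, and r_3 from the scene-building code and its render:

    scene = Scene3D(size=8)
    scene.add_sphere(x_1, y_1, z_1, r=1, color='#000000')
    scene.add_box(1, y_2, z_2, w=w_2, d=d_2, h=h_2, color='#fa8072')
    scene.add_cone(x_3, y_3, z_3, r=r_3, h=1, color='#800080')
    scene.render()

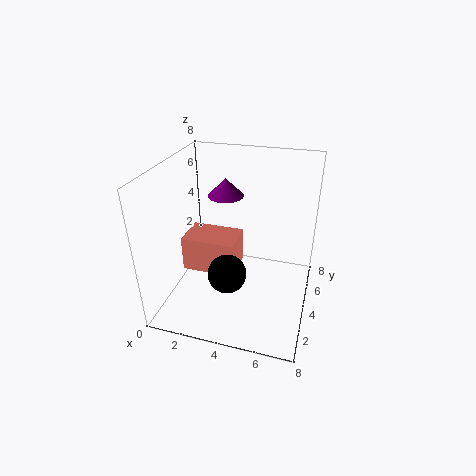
x_1 = 4, y_1 = 2, z_1 = 3, y_2 = 3, z_2 = 2, w_2 = 3, d_2 = 2, h_2 = 2, x_3 = 3, y_3 = 5, z_3 = 6, r_3 = 1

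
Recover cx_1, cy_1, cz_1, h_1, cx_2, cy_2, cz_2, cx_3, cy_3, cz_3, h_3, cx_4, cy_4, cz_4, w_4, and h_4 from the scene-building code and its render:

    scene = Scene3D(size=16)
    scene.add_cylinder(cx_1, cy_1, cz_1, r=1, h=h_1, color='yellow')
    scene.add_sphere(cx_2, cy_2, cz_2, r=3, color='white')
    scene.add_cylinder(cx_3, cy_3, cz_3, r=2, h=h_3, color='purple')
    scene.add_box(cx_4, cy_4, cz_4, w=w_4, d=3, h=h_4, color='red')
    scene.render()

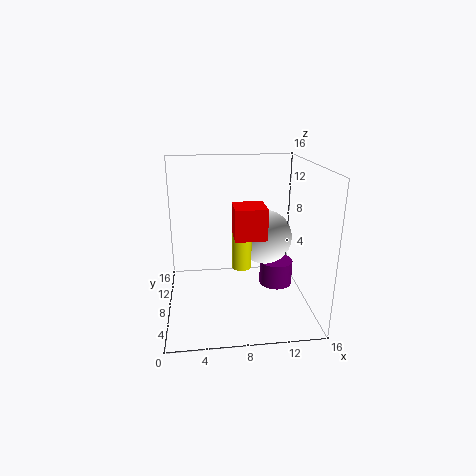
cx_1 = 8, cy_1 = 5, cz_1 = 6, h_1 = 5, cx_2 = 11, cy_2 = 8, cz_2 = 8, cx_3 = 13, cy_3 = 10, cz_3 = 1, h_3 = 3, cx_4 = 7, cy_4 = 2, cz_4 = 10, w_4 = 3, h_4 = 3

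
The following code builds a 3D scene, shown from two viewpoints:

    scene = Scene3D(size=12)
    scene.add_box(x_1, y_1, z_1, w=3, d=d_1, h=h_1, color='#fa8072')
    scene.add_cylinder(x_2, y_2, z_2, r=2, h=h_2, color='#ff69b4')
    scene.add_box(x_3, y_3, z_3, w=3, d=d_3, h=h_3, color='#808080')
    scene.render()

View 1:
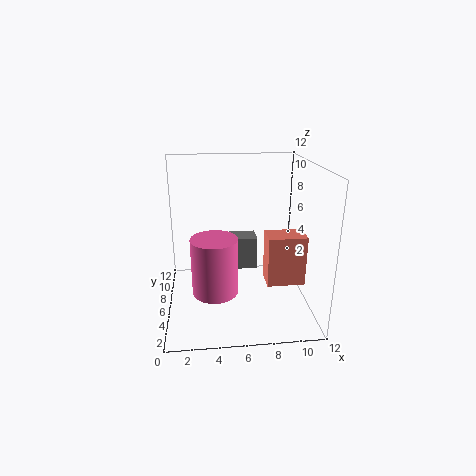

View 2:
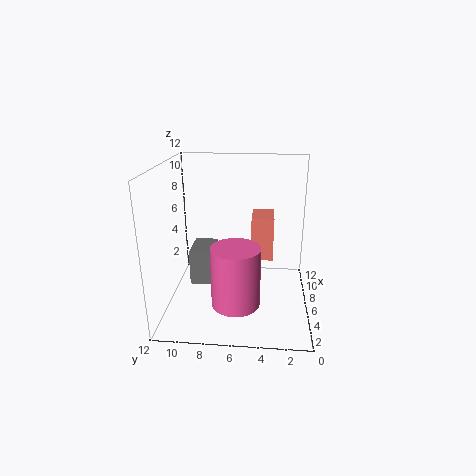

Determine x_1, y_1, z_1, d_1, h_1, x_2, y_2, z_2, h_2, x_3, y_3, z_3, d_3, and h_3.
x_1 = 8
y_1 = 3
z_1 = 3
d_1 = 2
h_1 = 4
x_2 = 4
y_2 = 6
z_2 = 1
h_2 = 5
x_3 = 5
y_3 = 8
z_3 = 2
d_3 = 2
h_3 = 3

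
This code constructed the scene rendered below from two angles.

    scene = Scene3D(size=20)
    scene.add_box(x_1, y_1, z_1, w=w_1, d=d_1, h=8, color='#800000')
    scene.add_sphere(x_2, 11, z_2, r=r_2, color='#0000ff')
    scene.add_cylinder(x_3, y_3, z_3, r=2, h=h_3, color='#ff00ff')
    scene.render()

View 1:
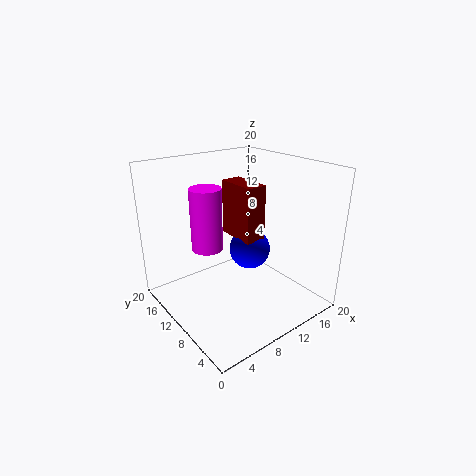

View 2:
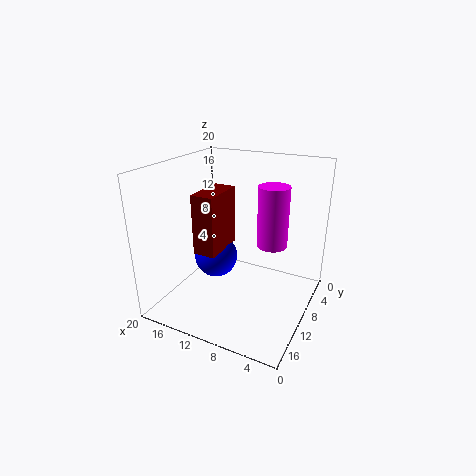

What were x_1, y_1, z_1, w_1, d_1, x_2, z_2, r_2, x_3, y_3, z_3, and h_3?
x_1 = 11, y_1 = 9, z_1 = 9, w_1 = 3, d_1 = 6, x_2 = 13, z_2 = 7, r_2 = 3, x_3 = 5, y_3 = 10, z_3 = 10, h_3 = 8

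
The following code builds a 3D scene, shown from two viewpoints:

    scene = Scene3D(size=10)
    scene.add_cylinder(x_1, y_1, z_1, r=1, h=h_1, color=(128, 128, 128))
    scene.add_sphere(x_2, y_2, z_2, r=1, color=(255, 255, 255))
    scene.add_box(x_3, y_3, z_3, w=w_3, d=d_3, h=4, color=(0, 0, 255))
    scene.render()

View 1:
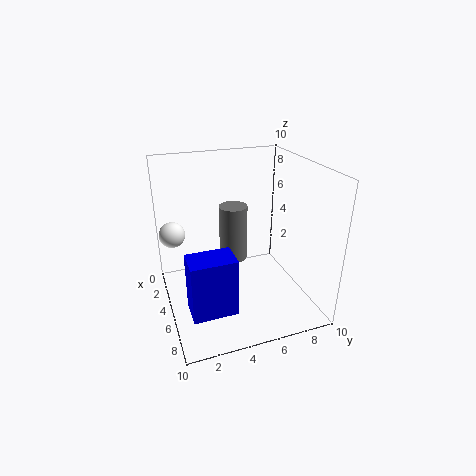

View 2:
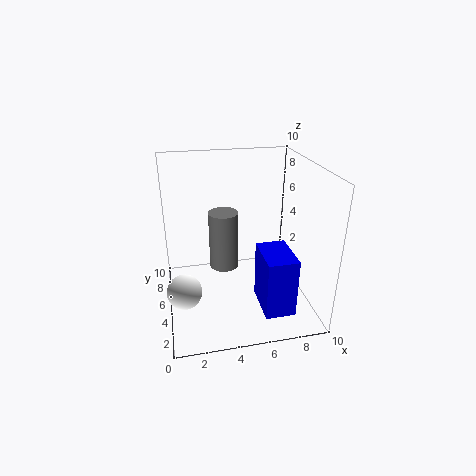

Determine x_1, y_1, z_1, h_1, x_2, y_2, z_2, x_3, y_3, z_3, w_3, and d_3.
x_1 = 4, y_1 = 5, z_1 = 3, h_1 = 4, x_2 = 1, y_2 = 1, z_2 = 4, x_3 = 6, y_3 = 1, z_3 = 1, w_3 = 2, d_3 = 3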